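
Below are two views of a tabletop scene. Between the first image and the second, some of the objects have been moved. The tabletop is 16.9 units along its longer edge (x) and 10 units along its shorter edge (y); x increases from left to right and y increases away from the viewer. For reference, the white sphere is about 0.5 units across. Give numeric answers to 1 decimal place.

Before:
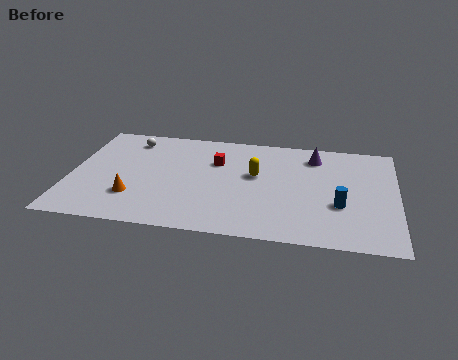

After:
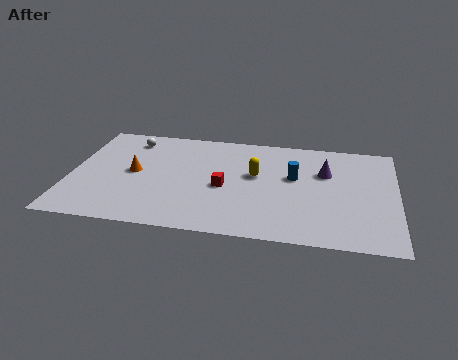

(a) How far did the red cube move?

2.5

From (7.5, 6.8) to (8.0, 4.4), the red cube covered √(0.5² + 2.4²) ≈ 2.5 units.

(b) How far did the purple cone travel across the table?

1.6

From (12.6, 8.1) to (13.2, 6.6), the purple cone covered √(0.6² + 1.5²) ≈ 1.6 units.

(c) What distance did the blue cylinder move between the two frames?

3.3

From (14.0, 3.6) to (11.6, 5.9), the blue cylinder covered √(2.4² + 2.3²) ≈ 3.3 units.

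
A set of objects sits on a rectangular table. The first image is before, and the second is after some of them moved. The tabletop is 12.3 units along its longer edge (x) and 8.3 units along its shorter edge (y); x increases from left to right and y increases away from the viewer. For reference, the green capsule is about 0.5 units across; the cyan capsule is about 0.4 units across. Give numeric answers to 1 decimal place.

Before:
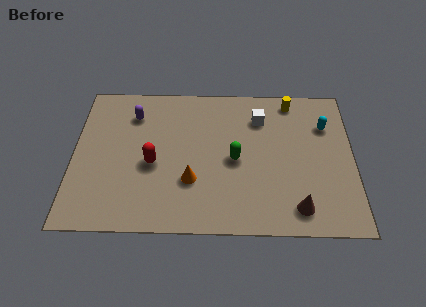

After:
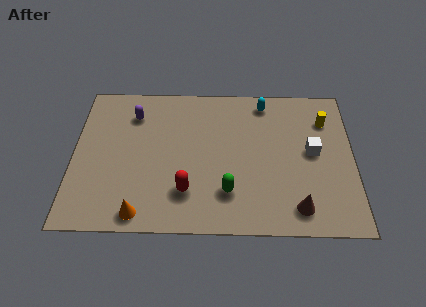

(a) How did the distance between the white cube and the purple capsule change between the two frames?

+2.5

They were about 5.6 units apart before and 8.1 after — 2.5 units further apart.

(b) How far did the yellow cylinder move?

1.9

The yellow cylinder was near (9.6, 7.3) before and (11.1, 6.2) after, so it travelled √(1.5² + 1.1²) ≈ 1.9 units.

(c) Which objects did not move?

the purple capsule and the brown cone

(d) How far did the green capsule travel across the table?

1.8

The green capsule was near (7.1, 3.9) before and (6.8, 2.1) after, so it travelled √(0.3² + 1.8²) ≈ 1.8 units.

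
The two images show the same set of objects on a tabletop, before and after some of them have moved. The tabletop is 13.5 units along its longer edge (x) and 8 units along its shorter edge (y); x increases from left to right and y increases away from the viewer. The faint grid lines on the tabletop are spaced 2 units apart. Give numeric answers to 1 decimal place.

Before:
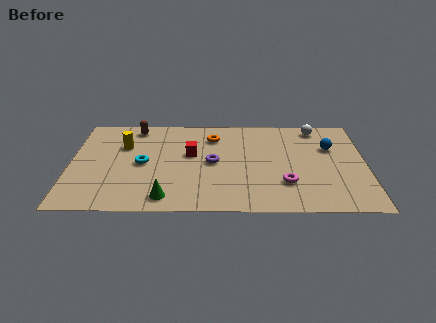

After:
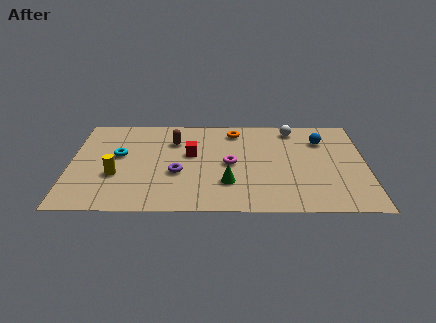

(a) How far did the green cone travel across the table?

3.0

The green cone was near (4.4, 1.1) before and (7.2, 2.3) after, so it travelled √(2.8² + 1.2²) ≈ 3.0 units.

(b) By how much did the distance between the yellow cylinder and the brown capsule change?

+2.2

They were about 1.7 units apart before and 3.9 after — 2.2 units further apart.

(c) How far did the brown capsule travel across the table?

2.2

From (2.9, 7.0) to (4.7, 5.8), the brown capsule covered √(1.8² + 1.2²) ≈ 2.2 units.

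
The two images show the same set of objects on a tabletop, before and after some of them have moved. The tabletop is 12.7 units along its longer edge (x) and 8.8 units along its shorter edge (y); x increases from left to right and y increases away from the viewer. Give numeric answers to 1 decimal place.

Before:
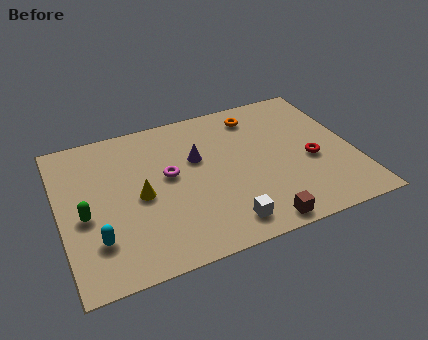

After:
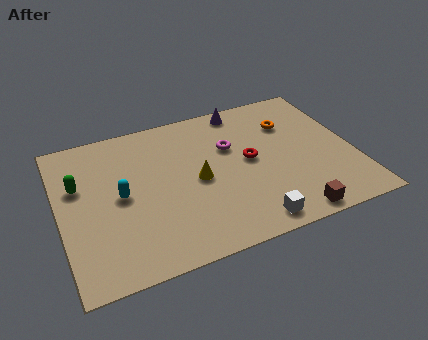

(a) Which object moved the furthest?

the purple cone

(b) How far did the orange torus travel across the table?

1.7

The orange torus was near (8.8, 7.3) before and (10.2, 6.3) after, so it travelled √(1.4² + 1.0²) ≈ 1.7 units.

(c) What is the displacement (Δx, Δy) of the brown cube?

(1.4, 0.0)

From the two frames, the brown cube sits at roughly (8.1, 0.8) before and (9.5, 0.8) after.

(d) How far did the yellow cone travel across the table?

2.5

The yellow cone was near (3.4, 4.1) before and (5.9, 4.2) after, so it travelled √(2.5² + 0.1²) ≈ 2.5 units.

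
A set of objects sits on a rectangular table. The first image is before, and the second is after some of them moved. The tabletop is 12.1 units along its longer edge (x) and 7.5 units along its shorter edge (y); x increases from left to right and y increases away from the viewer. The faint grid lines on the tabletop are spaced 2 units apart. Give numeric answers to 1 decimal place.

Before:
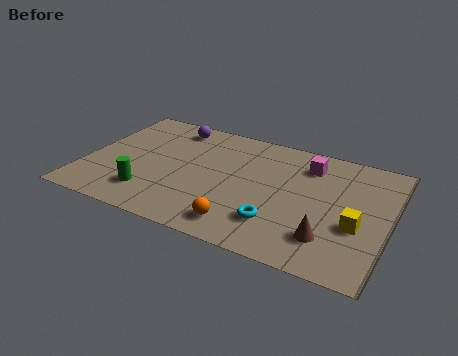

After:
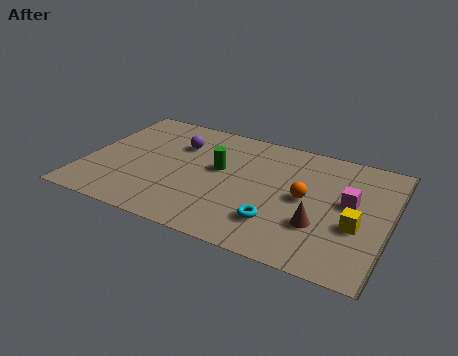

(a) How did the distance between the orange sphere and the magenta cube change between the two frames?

-3.4

Before: roughly 5.1 units apart; after: 1.7. That's 3.4 units closer together.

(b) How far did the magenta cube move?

2.5

From (8.7, 5.9) to (10.5, 4.2), the magenta cube covered √(1.8² + 1.7²) ≈ 2.5 units.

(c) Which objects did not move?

the cyan torus and the yellow cube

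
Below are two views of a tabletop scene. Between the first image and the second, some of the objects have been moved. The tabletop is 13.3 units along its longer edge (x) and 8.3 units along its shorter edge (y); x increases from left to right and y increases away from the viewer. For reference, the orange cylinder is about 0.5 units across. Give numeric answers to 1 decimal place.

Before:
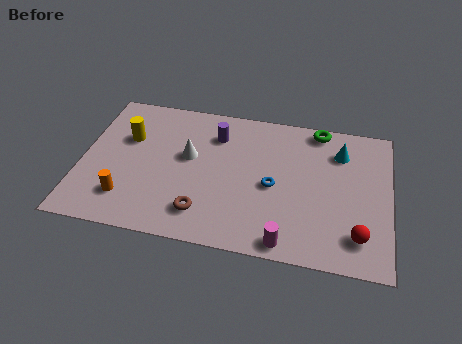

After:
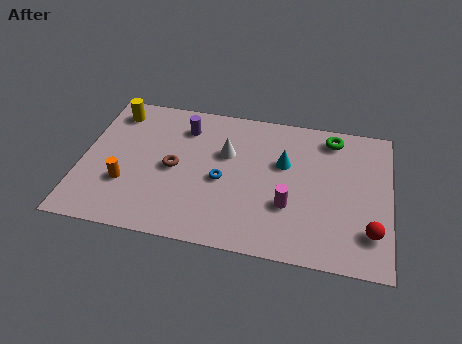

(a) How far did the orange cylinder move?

0.8

From (2.1, 1.9) to (2.0, 2.7), the orange cylinder covered √(0.1² + 0.8²) ≈ 0.8 units.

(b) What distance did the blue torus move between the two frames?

2.2

The blue torus moved from about (8.3, 3.8) to (6.1, 3.7), a distance of √(2.2² + 0.1²) ≈ 2.2.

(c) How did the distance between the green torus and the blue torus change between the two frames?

+1.6

Before: roughly 4.1 units apart; after: 5.7. That's 1.6 units further apart.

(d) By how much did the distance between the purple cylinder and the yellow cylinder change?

-0.8

They were about 3.9 units apart before and 3.1 after — 0.8 units closer together.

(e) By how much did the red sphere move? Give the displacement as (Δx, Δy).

(0.5, 0.3)

From the two frames, the red sphere sits at roughly (12.0, 1.7) before and (12.5, 2.0) after.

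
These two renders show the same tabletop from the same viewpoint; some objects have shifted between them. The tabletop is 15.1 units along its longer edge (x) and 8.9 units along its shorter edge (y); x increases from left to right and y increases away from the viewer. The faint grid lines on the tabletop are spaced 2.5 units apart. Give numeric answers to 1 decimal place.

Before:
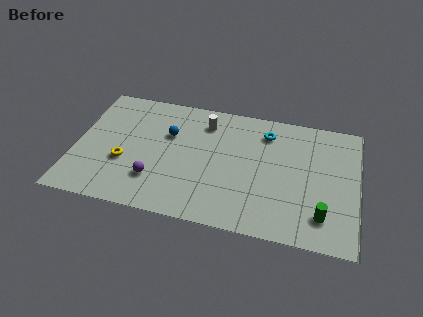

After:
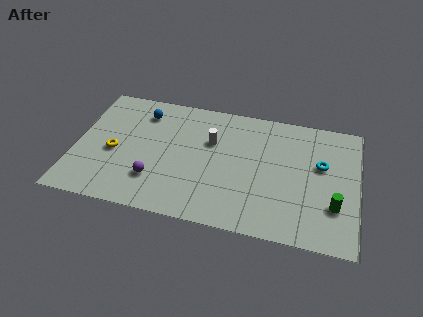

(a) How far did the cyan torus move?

3.4

The cyan torus was near (10.1, 7.1) before and (13.1, 5.4) after, so it travelled √(3.0² + 1.7²) ≈ 3.4 units.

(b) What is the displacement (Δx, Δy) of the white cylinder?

(0.4, -1.3)

The white cylinder started near (6.8, 7.1) and ended near (7.2, 5.8).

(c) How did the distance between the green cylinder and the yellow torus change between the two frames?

+1.2

Before: roughly 10.7 units apart; after: 11.9. That's 1.2 units further apart.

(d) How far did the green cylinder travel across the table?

1.0

The green cylinder moved from about (13.3, 1.9) to (13.9, 2.7), a distance of √(0.6² + 0.8²) ≈ 1.0.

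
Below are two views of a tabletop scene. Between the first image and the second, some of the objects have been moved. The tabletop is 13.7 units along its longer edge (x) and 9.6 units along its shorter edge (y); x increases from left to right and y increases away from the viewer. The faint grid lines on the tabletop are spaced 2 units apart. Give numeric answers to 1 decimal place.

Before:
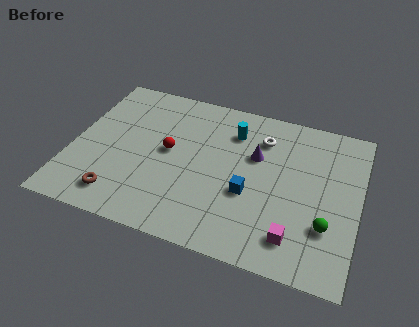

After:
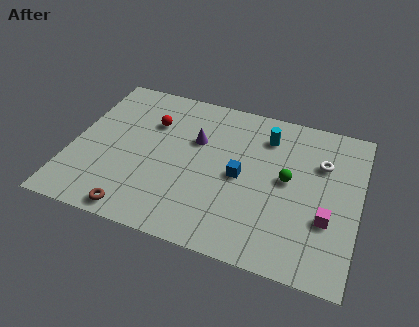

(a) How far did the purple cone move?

2.9

The purple cone moved from about (8.7, 6.1) to (5.8, 6.2), a distance of √(2.9² + 0.1²) ≈ 2.9.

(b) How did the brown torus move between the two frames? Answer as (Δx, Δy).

(0.9, -0.7)

The brown torus started near (2.6, 1.6) and ended near (3.5, 0.9).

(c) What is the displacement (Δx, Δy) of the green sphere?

(-2.0, 2.2)

The green sphere started near (12.3, 2.9) and ended near (10.3, 5.1).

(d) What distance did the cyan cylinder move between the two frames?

1.6

The cyan cylinder moved from about (7.5, 7.3) to (9.1, 7.5), a distance of √(1.6² + 0.2²) ≈ 1.6.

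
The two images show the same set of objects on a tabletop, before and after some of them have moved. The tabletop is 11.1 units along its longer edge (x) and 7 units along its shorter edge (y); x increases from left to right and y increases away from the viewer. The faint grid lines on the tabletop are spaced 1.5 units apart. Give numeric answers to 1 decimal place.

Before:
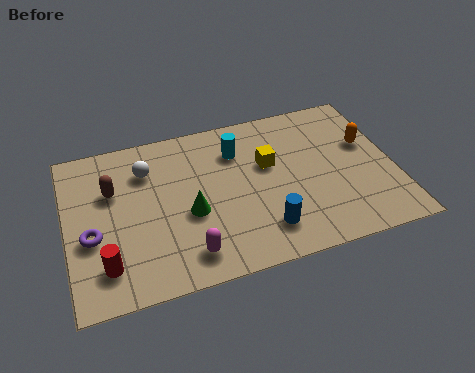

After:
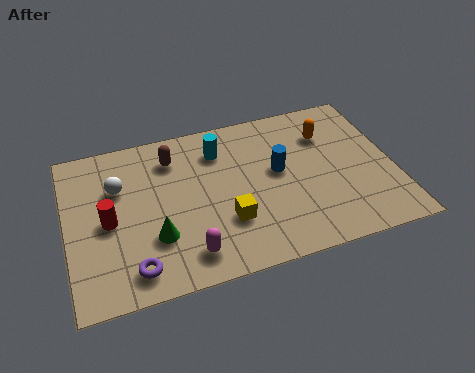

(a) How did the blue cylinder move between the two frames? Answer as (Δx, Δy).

(0.7, 2.4)

The blue cylinder was at about (6.5, 1.5) and moved to about (7.2, 3.9).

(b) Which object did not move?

the magenta capsule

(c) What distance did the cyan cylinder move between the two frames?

0.6

The cyan cylinder moved from about (5.9, 5.2) to (5.3, 5.4), a distance of √(0.6² + 0.2²) ≈ 0.6.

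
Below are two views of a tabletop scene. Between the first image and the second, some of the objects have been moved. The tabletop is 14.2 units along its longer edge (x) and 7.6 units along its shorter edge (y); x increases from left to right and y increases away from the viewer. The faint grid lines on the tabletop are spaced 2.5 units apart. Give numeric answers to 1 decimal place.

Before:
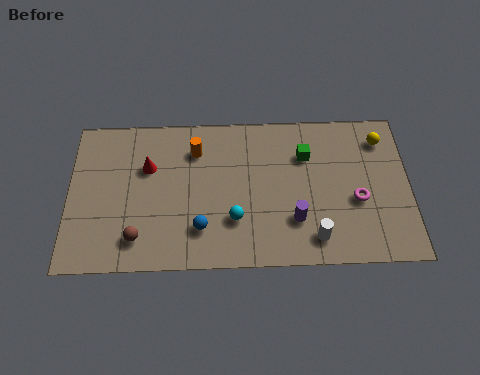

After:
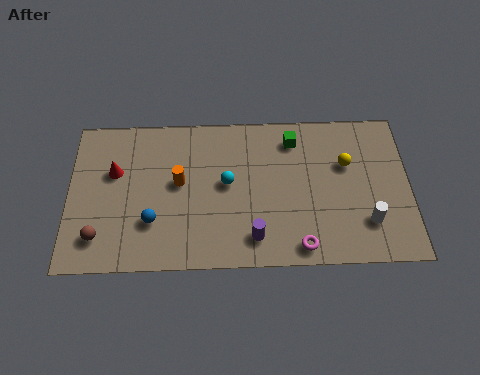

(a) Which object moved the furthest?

the magenta torus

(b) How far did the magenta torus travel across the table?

3.3

The magenta torus moved from about (12.0, 3.1) to (9.6, 0.9), a distance of √(2.4² + 2.2²) ≈ 3.3.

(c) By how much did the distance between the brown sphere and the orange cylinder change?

-0.7

Before: roughly 4.9 units apart; after: 4.2. That's 0.7 units closer together.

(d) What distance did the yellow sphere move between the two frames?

1.9

The yellow sphere moved from about (13.1, 6.1) to (11.6, 4.9), a distance of √(1.5² + 1.2²) ≈ 1.9.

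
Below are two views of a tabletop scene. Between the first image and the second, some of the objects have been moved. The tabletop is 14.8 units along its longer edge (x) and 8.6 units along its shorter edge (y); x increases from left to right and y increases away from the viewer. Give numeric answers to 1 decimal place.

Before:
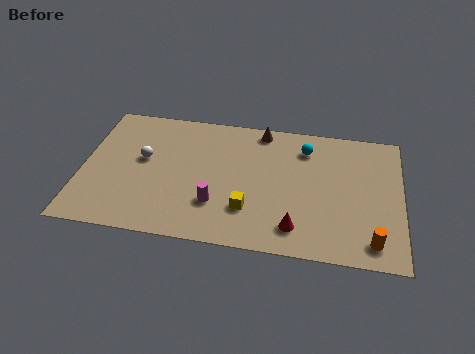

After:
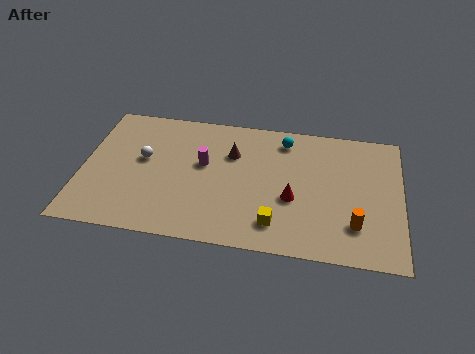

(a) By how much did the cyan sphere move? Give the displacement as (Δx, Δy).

(-1.0, 0.4)

From the two frames, the cyan sphere sits at roughly (10.3, 6.8) before and (9.3, 7.2) after.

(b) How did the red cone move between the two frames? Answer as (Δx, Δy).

(-0.2, 1.8)

The red cone started near (10.0, 1.6) and ended near (9.8, 3.4).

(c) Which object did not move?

the white sphere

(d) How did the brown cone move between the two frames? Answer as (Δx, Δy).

(-1.3, -1.8)

From the two frames, the brown cone sits at roughly (8.2, 7.7) before and (6.9, 5.9) after.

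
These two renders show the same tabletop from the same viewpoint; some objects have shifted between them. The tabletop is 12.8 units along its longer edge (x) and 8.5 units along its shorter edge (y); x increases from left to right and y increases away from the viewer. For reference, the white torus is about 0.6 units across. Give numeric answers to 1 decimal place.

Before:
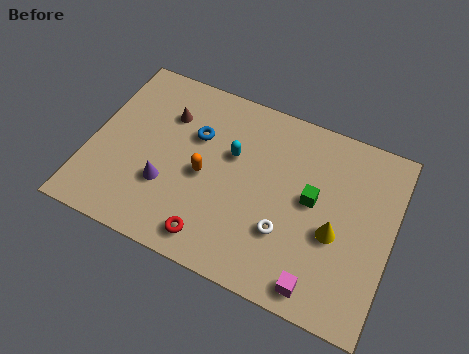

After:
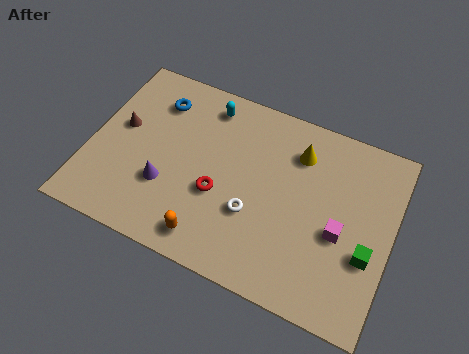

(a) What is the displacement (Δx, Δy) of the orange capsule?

(0.6, -2.7)

The orange capsule was at about (4.9, 3.9) and moved to about (5.5, 1.2).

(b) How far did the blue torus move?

2.1

The blue torus moved from about (4.3, 5.6) to (2.5, 6.6), a distance of √(1.8² + 1.0²) ≈ 2.1.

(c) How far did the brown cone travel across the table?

2.2

The brown cone moved from about (3.0, 6.1) to (1.2, 4.8), a distance of √(1.8² + 1.3²) ≈ 2.2.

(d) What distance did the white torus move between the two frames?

1.4

The white torus was near (8.5, 2.7) before and (7.1, 3.0) after, so it travelled √(1.4² + 0.3²) ≈ 1.4 units.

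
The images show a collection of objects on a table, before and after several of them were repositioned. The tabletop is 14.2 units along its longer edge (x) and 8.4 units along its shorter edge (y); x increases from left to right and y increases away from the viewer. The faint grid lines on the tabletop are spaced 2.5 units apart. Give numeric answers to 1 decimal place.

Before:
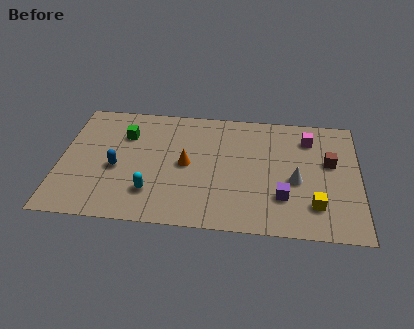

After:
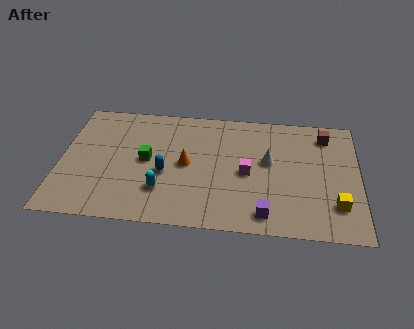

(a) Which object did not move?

the orange cone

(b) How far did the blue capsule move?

2.3

From (2.7, 3.6) to (5.0, 3.5), the blue capsule covered √(2.3² + 0.1²) ≈ 2.3 units.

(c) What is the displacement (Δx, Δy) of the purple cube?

(-0.8, -1.2)

From the two frames, the purple cube sits at roughly (10.6, 2.4) before and (9.8, 1.2) after.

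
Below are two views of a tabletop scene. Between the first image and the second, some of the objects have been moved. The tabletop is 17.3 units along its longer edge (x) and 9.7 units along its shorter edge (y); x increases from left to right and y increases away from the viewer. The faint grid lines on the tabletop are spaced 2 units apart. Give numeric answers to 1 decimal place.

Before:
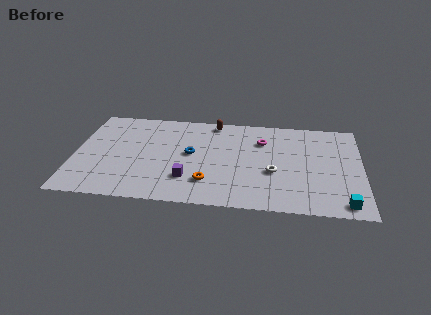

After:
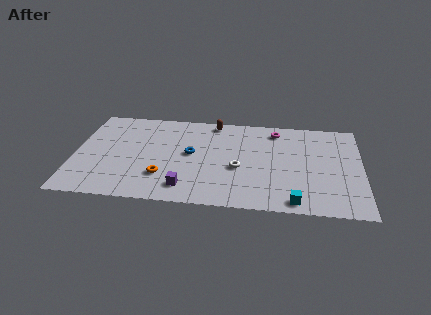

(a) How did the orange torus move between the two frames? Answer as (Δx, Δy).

(-2.7, 0.3)

From the two frames, the orange torus sits at roughly (8.1, 2.4) before and (5.4, 2.7) after.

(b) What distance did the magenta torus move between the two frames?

1.4

The magenta torus was near (11.3, 7.0) before and (12.1, 8.2) after, so it travelled √(0.8² + 1.2²) ≈ 1.4 units.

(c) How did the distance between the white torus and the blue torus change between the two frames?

-2.1

The distance was about 5.2 in the first image and 3.1 in the second, so they moved 2.1 units closer together.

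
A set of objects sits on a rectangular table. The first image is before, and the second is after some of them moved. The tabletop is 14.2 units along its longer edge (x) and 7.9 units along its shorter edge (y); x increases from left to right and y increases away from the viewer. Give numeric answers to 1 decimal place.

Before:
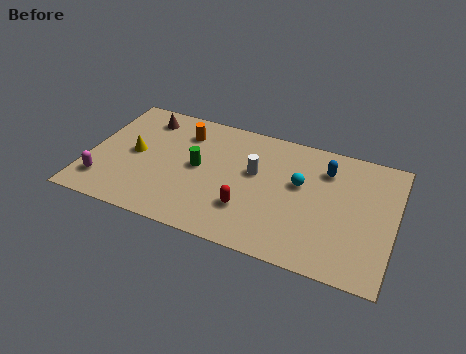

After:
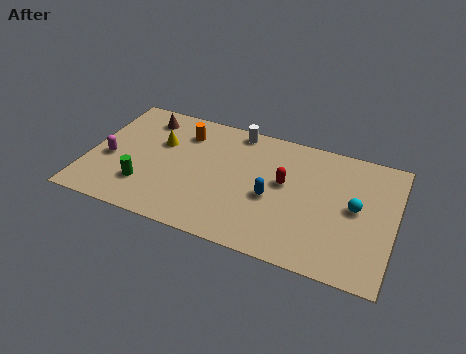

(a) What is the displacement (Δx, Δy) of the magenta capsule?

(0.1, 1.6)

The magenta capsule was at about (0.9, 1.7) and moved to about (1.0, 3.3).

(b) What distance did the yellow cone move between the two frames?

1.6

The yellow cone was near (2.1, 4.0) before and (3.2, 5.1) after, so it travelled √(1.1² + 1.1²) ≈ 1.6 units.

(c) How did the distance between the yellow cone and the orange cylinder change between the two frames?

-1.6

They were about 3.0 units apart before and 1.4 after — 1.6 units closer together.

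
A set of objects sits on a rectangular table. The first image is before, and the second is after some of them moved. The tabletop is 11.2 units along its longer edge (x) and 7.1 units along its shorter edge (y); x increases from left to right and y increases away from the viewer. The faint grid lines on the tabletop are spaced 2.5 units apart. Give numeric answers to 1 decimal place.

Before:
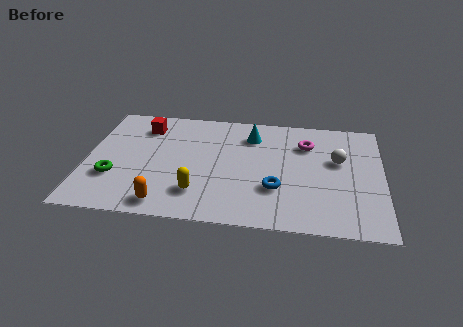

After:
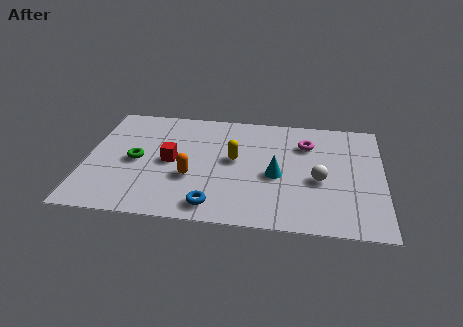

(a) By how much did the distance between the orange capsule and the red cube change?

-3.6

The distance was about 4.8 in the first image and 1.2 in the second, so they moved 3.6 units closer together.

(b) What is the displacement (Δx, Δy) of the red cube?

(1.1, -2.1)

The red cube started near (2.1, 5.6) and ended near (3.2, 3.5).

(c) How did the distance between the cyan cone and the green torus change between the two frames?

-0.7

Before: roughly 6.0 units apart; after: 5.3. That's 0.7 units closer together.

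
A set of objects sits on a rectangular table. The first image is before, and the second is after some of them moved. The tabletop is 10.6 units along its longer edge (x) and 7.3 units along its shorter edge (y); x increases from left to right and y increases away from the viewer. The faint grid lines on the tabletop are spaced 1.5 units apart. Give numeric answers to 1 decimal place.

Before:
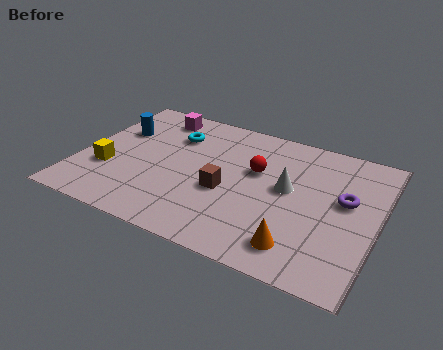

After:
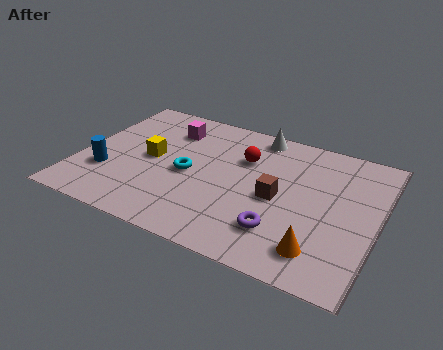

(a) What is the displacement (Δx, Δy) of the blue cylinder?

(0.0, -2.5)

From the two frames, the blue cylinder sits at roughly (1.1, 4.8) before and (1.1, 2.3) after.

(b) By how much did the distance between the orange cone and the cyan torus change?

-1.1

Before: roughly 6.4 units apart; after: 5.3. That's 1.1 units closer together.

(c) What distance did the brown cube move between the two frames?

1.8

From (5.3, 3.0) to (7.1, 3.4), the brown cube covered √(1.8² + 0.4²) ≈ 1.8 units.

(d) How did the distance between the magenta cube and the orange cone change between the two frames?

-0.4

The distance was about 7.6 in the first image and 7.2 in the second, so they moved 0.4 units closer together.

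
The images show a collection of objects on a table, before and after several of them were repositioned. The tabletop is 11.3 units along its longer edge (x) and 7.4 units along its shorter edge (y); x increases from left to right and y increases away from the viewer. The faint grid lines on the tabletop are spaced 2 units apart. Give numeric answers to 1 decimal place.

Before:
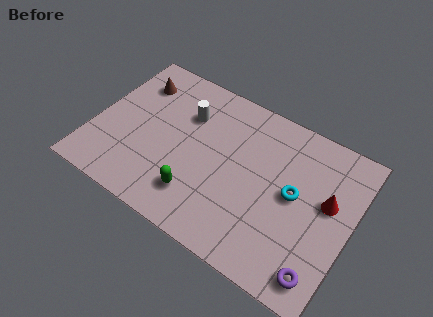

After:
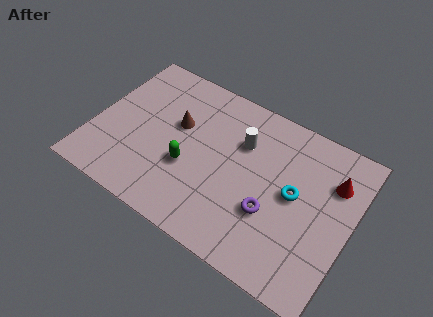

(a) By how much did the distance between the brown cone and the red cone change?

-2.1

They were about 8.9 units apart before and 6.8 after — 2.1 units closer together.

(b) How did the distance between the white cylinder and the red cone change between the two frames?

-2.5

Before: roughly 6.5 units apart; after: 4.0. That's 2.5 units closer together.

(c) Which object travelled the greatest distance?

the purple torus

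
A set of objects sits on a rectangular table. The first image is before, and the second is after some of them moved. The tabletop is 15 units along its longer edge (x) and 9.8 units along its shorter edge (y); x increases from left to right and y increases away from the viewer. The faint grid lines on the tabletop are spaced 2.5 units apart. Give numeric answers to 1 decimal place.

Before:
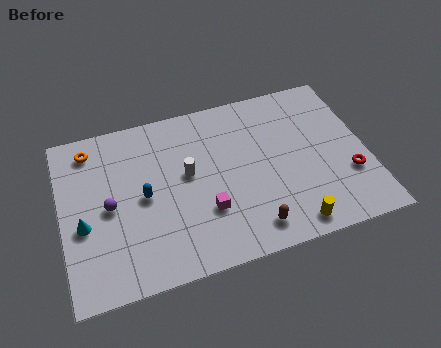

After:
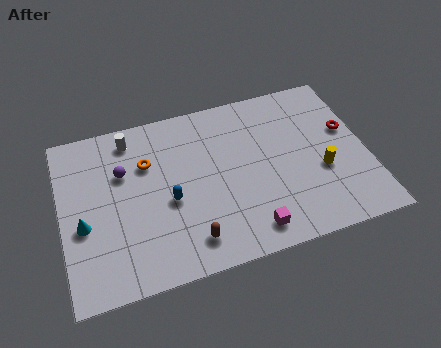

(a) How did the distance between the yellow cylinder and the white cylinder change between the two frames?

+3.8

They were about 6.4 units apart before and 10.2 after — 3.8 units further apart.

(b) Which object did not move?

the cyan cone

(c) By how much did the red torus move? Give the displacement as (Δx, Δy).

(0.2, 2.7)

The red torus was at about (14.0, 3.2) and moved to about (14.2, 5.9).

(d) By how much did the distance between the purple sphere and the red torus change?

-0.7

They were about 11.8 units apart before and 11.1 after — 0.7 units closer together.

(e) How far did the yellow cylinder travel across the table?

3.2

The yellow cylinder was near (10.9, 1.1) before and (12.7, 3.8) after, so it travelled √(1.8² + 2.7²) ≈ 3.2 units.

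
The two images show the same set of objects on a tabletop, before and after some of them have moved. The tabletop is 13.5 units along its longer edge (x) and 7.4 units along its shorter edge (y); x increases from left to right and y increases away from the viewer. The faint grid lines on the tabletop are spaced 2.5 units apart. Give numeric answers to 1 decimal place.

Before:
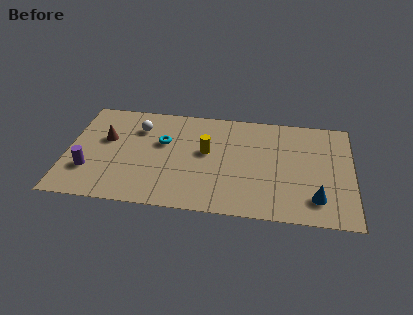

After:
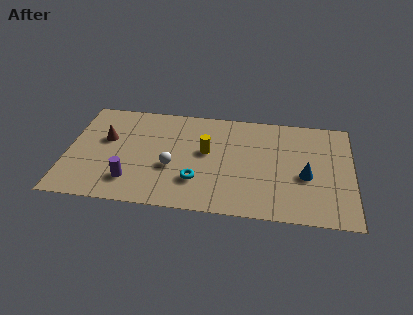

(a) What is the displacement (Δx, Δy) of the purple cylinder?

(2.0, -0.5)

From the two frames, the purple cylinder sits at roughly (1.1, 2.2) before and (3.1, 1.7) after.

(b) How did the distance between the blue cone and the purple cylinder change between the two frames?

-2.4

Before: roughly 10.7 units apart; after: 8.3. That's 2.4 units closer together.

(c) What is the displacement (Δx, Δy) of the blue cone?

(-0.5, 1.5)

From the two frames, the blue cone sits at roughly (11.8, 1.6) before and (11.3, 3.1) after.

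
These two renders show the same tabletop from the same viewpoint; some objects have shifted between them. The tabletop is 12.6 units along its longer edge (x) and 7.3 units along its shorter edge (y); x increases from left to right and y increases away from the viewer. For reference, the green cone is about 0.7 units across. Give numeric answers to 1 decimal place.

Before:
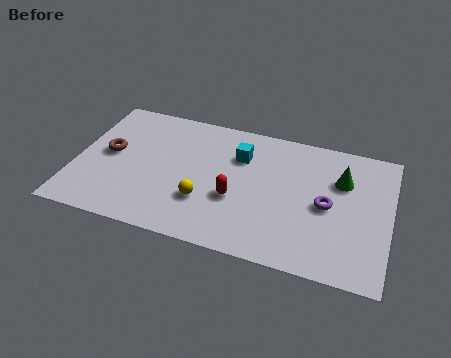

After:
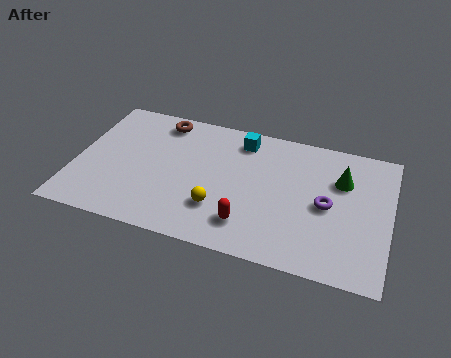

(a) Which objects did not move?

the green cone and the purple torus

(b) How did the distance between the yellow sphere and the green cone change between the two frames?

-0.4

They were about 5.9 units apart before and 5.5 after — 0.4 units closer together.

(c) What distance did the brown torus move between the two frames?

3.1

From (1.3, 3.9) to (3.2, 6.3), the brown torus covered √(1.9² + 2.4²) ≈ 3.1 units.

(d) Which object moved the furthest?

the brown torus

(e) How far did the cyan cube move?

0.9

The cyan cube was near (6.5, 5.2) before and (6.5, 6.1) after, so it travelled √(0.0² + 0.9²) ≈ 0.9 units.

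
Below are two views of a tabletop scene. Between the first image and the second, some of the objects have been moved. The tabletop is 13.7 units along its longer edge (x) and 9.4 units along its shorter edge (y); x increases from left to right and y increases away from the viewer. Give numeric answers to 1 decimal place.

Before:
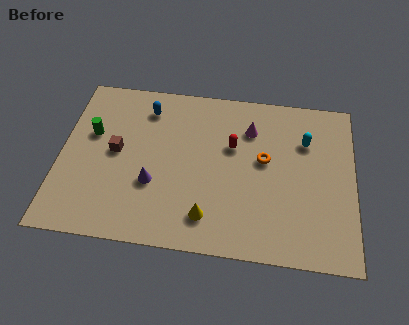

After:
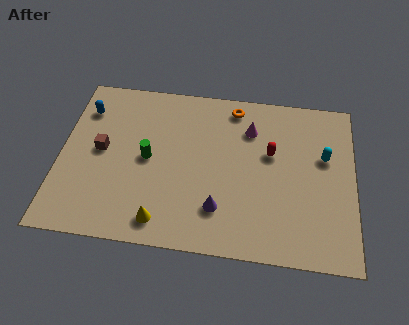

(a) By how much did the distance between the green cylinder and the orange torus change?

-2.9

The distance was about 8.1 in the first image and 5.2 in the second, so they moved 2.9 units closer together.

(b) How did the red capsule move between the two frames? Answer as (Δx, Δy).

(1.8, -0.2)

The red capsule was at about (8.0, 5.9) and moved to about (9.8, 5.7).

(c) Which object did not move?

the magenta cone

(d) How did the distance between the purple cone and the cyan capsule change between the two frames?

-1.8

They were about 7.7 units apart before and 5.9 after — 1.8 units closer together.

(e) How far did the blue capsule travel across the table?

2.9

The blue capsule moved from about (3.9, 7.6) to (1.0, 7.2), a distance of √(2.9² + 0.4²) ≈ 2.9.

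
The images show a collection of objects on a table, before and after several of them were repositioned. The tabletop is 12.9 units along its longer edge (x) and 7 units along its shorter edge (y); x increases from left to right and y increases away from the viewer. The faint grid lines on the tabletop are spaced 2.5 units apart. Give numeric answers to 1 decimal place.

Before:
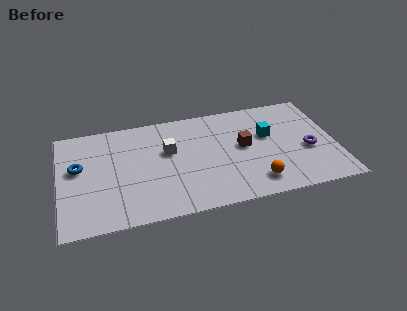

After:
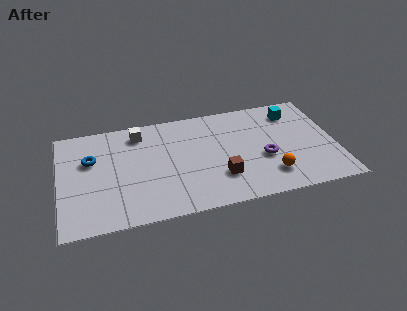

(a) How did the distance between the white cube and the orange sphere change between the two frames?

+2.3

They were about 4.9 units apart before and 7.2 after — 2.3 units further apart.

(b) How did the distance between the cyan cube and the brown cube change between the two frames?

+3.9

They were about 1.3 units apart before and 5.2 after — 3.9 units further apart.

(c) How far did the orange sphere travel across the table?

0.8

The orange sphere was near (9.0, 1.3) before and (9.7, 1.6) after, so it travelled √(0.7² + 0.3²) ≈ 0.8 units.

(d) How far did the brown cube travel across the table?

2.2

The brown cube was near (8.6, 3.8) before and (7.4, 2.0) after, so it travelled √(1.2² + 1.8²) ≈ 2.2 units.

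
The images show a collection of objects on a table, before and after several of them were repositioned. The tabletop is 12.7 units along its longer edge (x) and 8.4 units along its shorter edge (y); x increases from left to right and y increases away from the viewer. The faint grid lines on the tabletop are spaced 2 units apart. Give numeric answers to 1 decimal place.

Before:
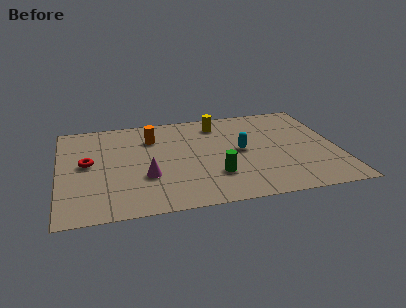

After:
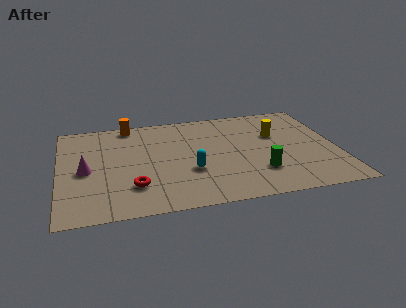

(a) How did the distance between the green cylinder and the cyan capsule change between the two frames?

+0.9

Before: roughly 2.3 units apart; after: 3.2. That's 0.9 units further apart.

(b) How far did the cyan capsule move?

2.7

The cyan capsule moved from about (8.3, 4.3) to (5.9, 3.0), a distance of √(2.4² + 1.3²) ≈ 2.7.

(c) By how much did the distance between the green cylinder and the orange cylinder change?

+3.1

The distance was about 4.7 in the first image and 7.8 in the second, so they moved 3.1 units further apart.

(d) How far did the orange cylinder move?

1.7

The orange cylinder moved from about (4.3, 6.2) to (3.3, 7.6), a distance of √(1.0² + 1.4²) ≈ 1.7.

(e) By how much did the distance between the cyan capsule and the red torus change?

-4.3

The distance was about 7.0 in the first image and 2.7 in the second, so they moved 4.3 units closer together.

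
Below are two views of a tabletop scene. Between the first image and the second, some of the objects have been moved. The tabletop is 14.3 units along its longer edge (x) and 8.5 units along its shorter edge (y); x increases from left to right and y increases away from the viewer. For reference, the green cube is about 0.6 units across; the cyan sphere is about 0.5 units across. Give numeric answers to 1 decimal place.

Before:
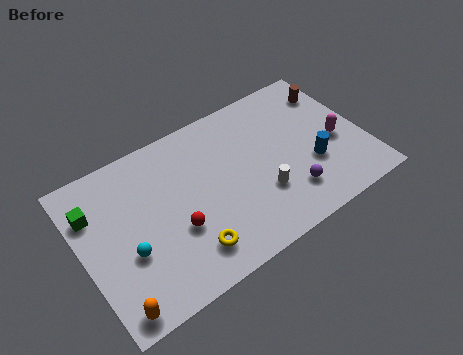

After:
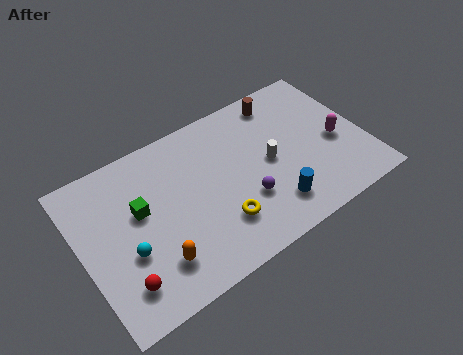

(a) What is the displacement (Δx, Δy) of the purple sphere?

(-2.1, 0.8)

The purple sphere started near (10.1, 2.0) and ended near (8.0, 2.8).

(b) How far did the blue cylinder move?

2.6

The blue cylinder moved from about (11.5, 3.0) to (9.2, 1.8), a distance of √(2.3² + 1.2²) ≈ 2.6.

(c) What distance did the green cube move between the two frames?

2.5

The green cube moved from about (0.8, 6.1) to (3.0, 5.0), a distance of √(2.2² + 1.1²) ≈ 2.5.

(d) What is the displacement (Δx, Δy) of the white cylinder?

(0.7, 1.5)

From the two frames, the white cylinder sits at roughly (8.8, 2.7) before and (9.5, 4.2) after.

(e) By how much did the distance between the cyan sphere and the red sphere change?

-0.9

The distance was about 2.4 in the first image and 1.5 in the second, so they moved 0.9 units closer together.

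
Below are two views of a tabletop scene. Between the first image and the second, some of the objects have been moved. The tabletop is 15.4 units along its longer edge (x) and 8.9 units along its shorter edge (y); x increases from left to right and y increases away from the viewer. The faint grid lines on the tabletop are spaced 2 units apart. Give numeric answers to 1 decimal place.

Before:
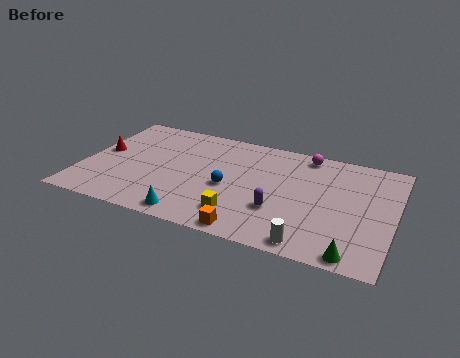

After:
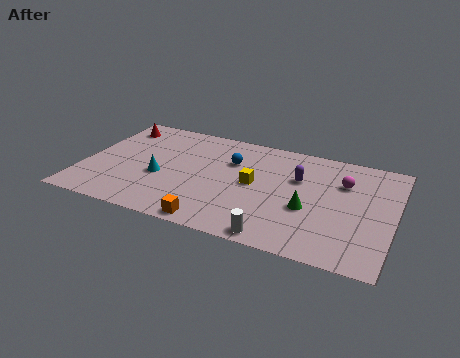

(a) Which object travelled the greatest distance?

the green cone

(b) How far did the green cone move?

3.6

The green cone moved from about (13.7, 0.8) to (11.3, 3.5), a distance of √(2.4² + 2.7²) ≈ 3.6.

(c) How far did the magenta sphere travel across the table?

2.6

From (10.8, 7.9) to (12.8, 6.2), the magenta sphere covered √(2.0² + 1.7²) ≈ 2.6 units.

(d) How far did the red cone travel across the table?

2.5

The red cone moved from about (0.8, 4.8) to (1.2, 7.3), a distance of √(0.4² + 2.5²) ≈ 2.5.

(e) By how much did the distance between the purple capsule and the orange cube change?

+3.8

They were about 2.4 units apart before and 6.2 after — 3.8 units further apart.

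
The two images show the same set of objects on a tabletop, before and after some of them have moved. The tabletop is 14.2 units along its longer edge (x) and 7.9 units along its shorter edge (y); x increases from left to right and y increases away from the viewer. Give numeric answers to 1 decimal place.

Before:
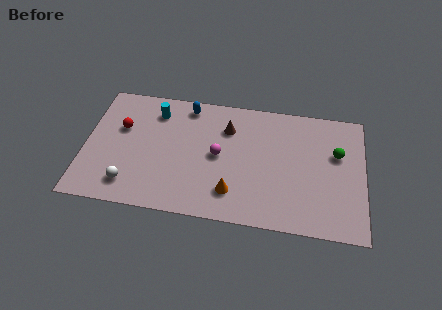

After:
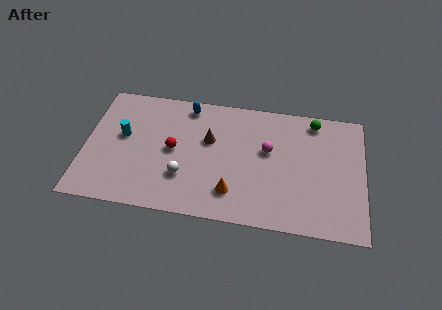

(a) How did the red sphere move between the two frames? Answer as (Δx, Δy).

(2.7, -1.0)

The red sphere started near (1.8, 5.0) and ended near (4.5, 4.0).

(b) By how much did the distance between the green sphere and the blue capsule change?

-1.4

The distance was about 7.9 in the first image and 6.5 in the second, so they moved 1.4 units closer together.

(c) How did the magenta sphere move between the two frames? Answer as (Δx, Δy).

(2.5, 0.7)

The magenta sphere started near (6.8, 4.0) and ended near (9.3, 4.7).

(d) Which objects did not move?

the orange cone and the blue capsule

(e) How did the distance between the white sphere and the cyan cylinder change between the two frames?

-1.1

The distance was about 4.9 in the first image and 3.8 in the second, so they moved 1.1 units closer together.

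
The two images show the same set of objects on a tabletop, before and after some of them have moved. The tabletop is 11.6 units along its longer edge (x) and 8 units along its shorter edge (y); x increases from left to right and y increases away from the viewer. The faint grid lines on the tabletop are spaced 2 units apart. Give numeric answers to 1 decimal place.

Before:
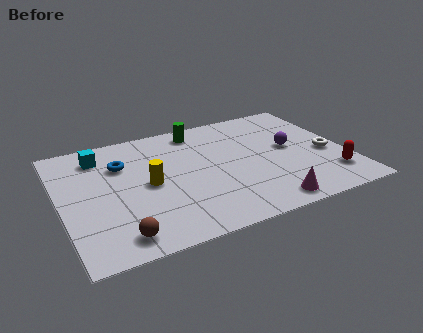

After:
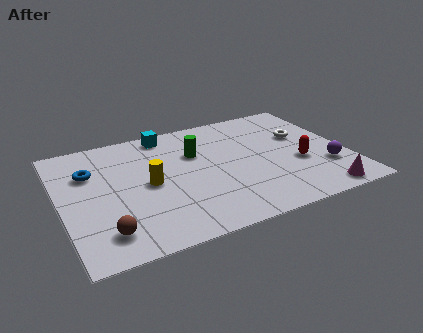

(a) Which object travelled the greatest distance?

the cyan cube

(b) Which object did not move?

the yellow cylinder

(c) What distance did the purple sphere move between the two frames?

2.2

From (9.4, 4.3) to (10.6, 2.4), the purple sphere covered √(1.2² + 1.9²) ≈ 2.2 units.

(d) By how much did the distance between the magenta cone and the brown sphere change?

+2.7

The distance was about 5.9 in the first image and 8.6 in the second, so they moved 2.7 units further apart.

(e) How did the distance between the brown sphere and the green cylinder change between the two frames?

-1.4

Before: roughly 7.0 units apart; after: 5.6. That's 1.4 units closer together.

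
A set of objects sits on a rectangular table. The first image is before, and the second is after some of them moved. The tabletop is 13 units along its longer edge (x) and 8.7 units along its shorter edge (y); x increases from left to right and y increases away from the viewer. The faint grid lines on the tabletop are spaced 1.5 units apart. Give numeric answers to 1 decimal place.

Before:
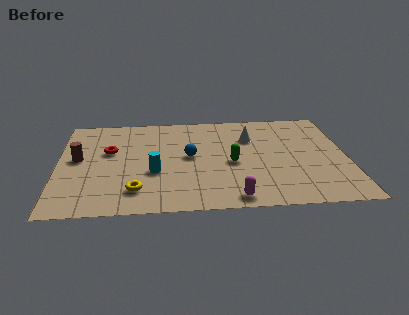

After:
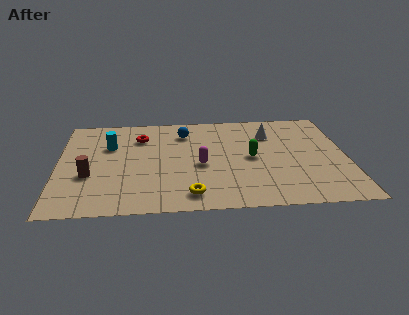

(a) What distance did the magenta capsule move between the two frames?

3.2

From (7.8, 0.9) to (6.4, 3.8), the magenta capsule covered √(1.4² + 2.9²) ≈ 3.2 units.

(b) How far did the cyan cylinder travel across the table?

3.2

From (4.3, 3.3) to (2.3, 5.8), the cyan cylinder covered √(2.0² + 2.5²) ≈ 3.2 units.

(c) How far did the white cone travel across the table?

0.9

From (8.7, 6.1) to (9.6, 6.4), the white cone covered √(0.9² + 0.3²) ≈ 0.9 units.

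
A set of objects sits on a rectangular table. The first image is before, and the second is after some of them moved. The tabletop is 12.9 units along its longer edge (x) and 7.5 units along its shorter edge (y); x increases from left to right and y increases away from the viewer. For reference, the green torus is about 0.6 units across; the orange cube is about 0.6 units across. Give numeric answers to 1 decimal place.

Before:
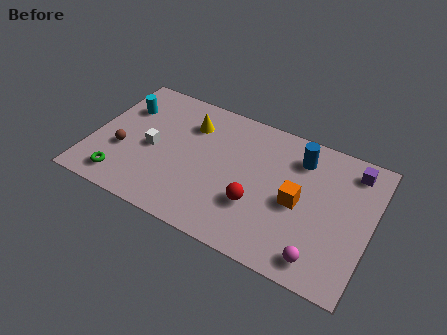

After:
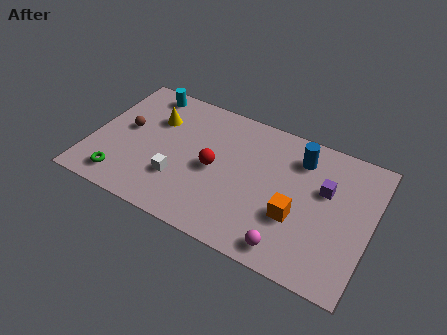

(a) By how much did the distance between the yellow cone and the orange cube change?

+1.6

They were about 5.7 units apart before and 7.3 after — 1.6 units further apart.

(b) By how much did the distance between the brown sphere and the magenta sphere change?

-1.0

Before: roughly 9.6 units apart; after: 8.6. That's 1.0 units closer together.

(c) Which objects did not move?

the blue cylinder and the green torus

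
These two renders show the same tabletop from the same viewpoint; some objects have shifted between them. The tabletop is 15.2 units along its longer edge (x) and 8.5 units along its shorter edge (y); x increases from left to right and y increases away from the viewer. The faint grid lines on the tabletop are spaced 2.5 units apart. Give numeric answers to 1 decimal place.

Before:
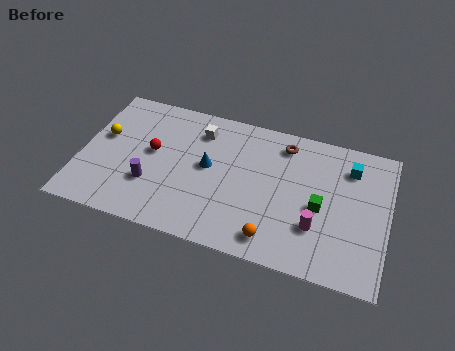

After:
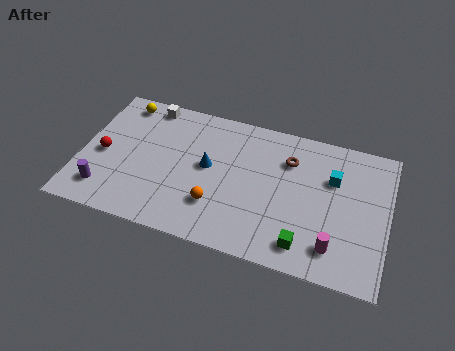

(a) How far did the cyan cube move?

1.2

From (13.2, 6.6) to (12.4, 5.7), the cyan cube covered √(0.8² + 0.9²) ≈ 1.2 units.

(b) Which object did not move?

the blue cone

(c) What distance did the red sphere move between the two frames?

2.5

The red sphere moved from about (3.5, 4.7) to (1.1, 3.9), a distance of √(2.4² + 0.8²) ≈ 2.5.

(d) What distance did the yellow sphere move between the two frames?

2.5

The yellow sphere was near (1.0, 5.0) before and (1.7, 7.4) after, so it travelled √(0.7² + 2.4²) ≈ 2.5 units.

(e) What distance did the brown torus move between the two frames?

0.9

The brown torus was near (9.9, 7.1) before and (10.2, 6.2) after, so it travelled √(0.3² + 0.9²) ≈ 0.9 units.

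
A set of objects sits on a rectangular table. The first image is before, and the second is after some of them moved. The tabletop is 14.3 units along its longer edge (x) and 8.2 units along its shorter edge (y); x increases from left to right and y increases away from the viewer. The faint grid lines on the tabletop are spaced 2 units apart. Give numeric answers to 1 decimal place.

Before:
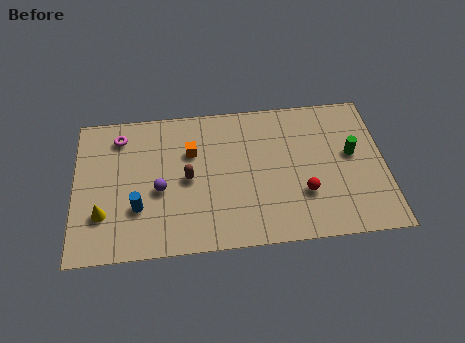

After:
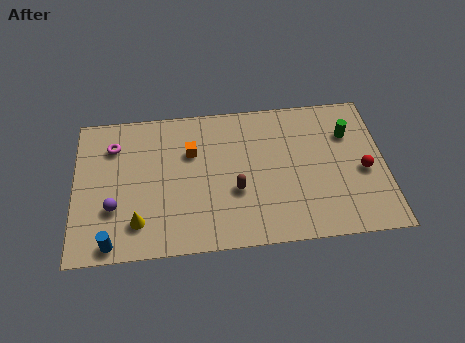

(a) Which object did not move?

the orange cube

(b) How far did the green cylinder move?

1.2

The green cylinder was near (12.8, 4.6) before and (12.7, 5.8) after, so it travelled √(0.1² + 1.2²) ≈ 1.2 units.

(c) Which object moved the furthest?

the red sphere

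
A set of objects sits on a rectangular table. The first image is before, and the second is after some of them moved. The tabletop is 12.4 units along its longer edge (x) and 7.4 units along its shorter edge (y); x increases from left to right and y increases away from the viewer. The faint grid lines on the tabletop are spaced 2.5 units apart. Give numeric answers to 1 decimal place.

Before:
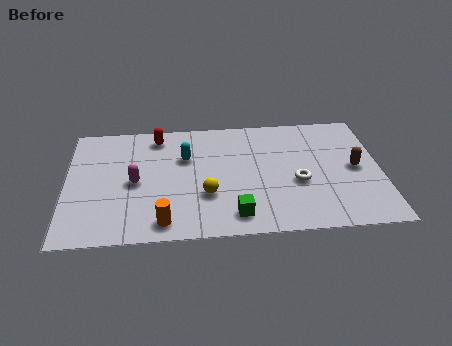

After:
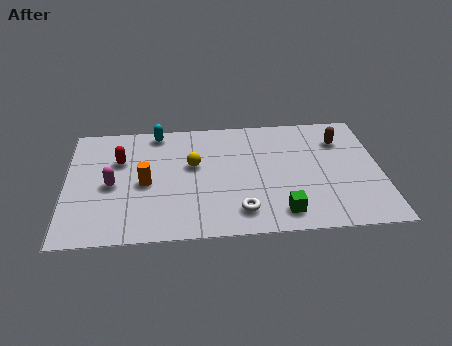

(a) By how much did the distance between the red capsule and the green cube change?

+1.4

They were about 5.9 units apart before and 7.3 after — 1.4 units further apart.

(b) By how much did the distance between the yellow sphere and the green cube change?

+3.0

The distance was about 1.7 in the first image and 4.7 in the second, so they moved 3.0 units further apart.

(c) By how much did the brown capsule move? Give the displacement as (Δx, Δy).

(-0.5, 1.8)

The brown capsule was at about (11.4, 3.7) and moved to about (10.9, 5.5).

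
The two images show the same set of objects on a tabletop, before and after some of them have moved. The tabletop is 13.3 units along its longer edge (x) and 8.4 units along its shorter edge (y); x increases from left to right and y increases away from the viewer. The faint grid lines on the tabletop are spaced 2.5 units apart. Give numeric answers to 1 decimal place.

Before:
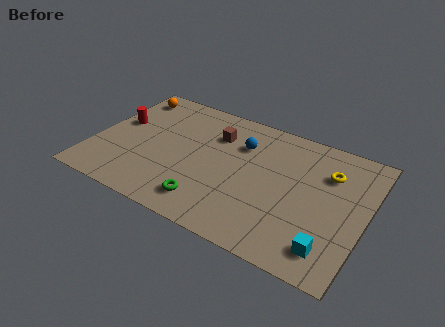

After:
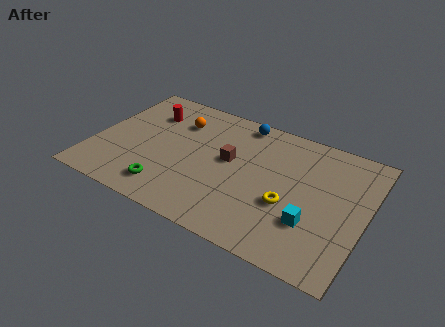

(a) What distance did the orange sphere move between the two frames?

2.8

The orange sphere was near (1.1, 7.1) before and (3.8, 6.2) after, so it travelled √(2.7² + 0.9²) ≈ 2.8 units.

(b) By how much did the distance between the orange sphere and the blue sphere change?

-2.7

They were about 6.0 units apart before and 3.3 after — 2.7 units closer together.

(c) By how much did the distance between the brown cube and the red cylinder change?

-0.3

Before: roughly 4.9 units apart; after: 4.6. That's 0.3 units closer together.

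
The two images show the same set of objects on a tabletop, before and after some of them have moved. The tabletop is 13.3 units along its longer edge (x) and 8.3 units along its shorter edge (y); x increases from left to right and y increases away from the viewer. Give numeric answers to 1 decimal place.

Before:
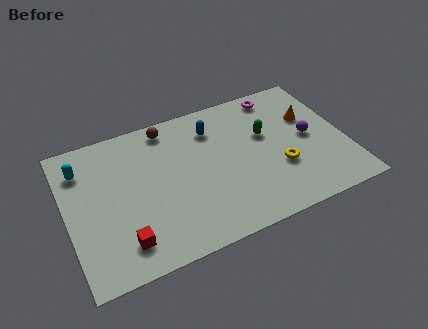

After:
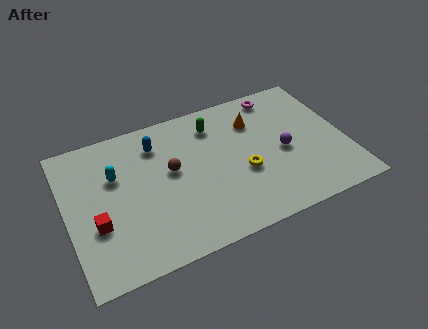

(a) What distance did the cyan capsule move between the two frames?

1.8

The cyan capsule was near (0.9, 6.4) before and (2.4, 5.4) after, so it travelled √(1.5² + 1.0²) ≈ 1.8 units.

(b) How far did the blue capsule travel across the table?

2.7

The blue capsule moved from about (7.2, 6.4) to (4.5, 6.5), a distance of √(2.7² + 0.1²) ≈ 2.7.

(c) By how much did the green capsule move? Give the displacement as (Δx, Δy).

(-2.3, 1.5)

The green capsule started near (9.6, 5.1) and ended near (7.3, 6.6).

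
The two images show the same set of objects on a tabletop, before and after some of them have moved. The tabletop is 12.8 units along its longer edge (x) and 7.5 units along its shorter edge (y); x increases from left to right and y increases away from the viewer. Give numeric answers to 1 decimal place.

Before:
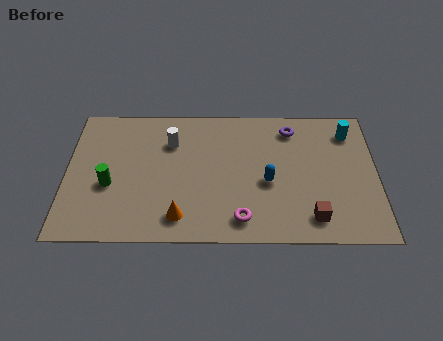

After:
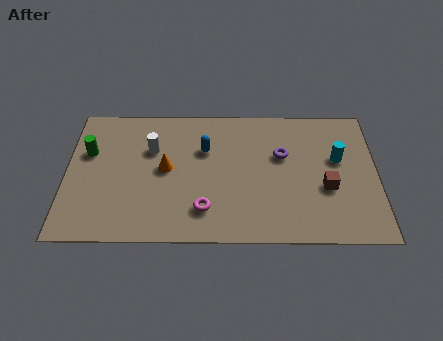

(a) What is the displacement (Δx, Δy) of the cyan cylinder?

(-0.5, -1.5)

From the two frames, the cyan cylinder sits at roughly (11.7, 6.0) before and (11.2, 4.5) after.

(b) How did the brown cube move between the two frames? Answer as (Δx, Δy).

(0.6, 1.6)

The brown cube was at about (10.1, 1.3) and moved to about (10.7, 2.9).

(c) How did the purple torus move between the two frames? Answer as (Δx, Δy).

(-0.4, -1.5)

The purple torus was at about (9.3, 6.2) and moved to about (8.9, 4.7).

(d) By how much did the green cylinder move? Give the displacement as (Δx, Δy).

(-0.9, 1.8)

From the two frames, the green cylinder sits at roughly (1.8, 3.0) before and (0.9, 4.8) after.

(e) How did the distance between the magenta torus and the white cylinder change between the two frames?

-1.1

Before: roughly 5.1 units apart; after: 4.0. That's 1.1 units closer together.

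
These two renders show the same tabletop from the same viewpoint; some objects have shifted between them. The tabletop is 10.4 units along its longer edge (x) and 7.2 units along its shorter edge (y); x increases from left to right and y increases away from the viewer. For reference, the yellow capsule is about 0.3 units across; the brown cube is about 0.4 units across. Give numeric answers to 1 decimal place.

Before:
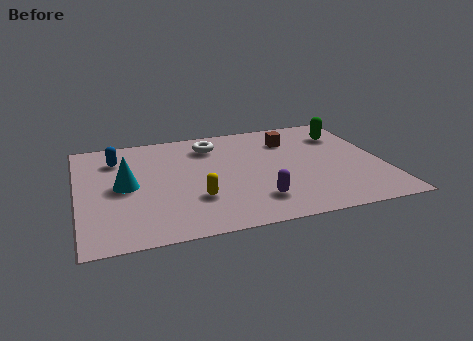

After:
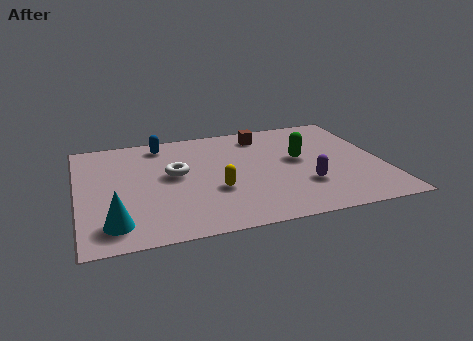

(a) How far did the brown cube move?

1.1

From (7.4, 5.4) to (6.5, 6.0), the brown cube covered √(0.9² + 0.6²) ≈ 1.1 units.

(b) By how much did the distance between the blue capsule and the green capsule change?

-2.8

They were about 7.9 units apart before and 5.1 after — 2.8 units closer together.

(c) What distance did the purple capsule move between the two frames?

1.8

From (5.9, 1.6) to (7.6, 2.2), the purple capsule covered √(1.7² + 0.6²) ≈ 1.8 units.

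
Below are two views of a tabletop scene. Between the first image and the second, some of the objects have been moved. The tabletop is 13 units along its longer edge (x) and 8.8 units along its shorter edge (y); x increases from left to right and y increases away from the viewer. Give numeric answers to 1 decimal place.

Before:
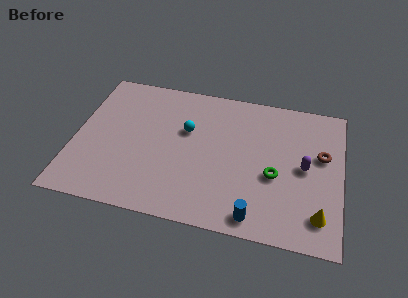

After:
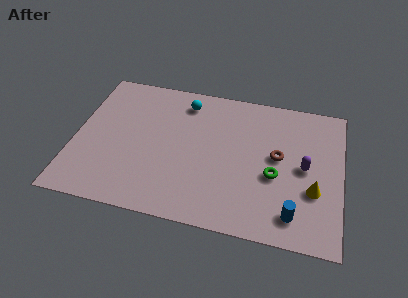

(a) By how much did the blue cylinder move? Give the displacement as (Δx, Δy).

(1.8, 0.5)

From the two frames, the blue cylinder sits at roughly (9.0, 1.0) before and (10.8, 1.5) after.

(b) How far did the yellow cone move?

1.4

From (12.0, 1.7) to (11.7, 3.1), the yellow cone covered √(0.3² + 1.4²) ≈ 1.4 units.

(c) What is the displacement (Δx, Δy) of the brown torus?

(-2.1, -0.5)

From the two frames, the brown torus sits at roughly (12.0, 5.3) before and (9.9, 4.8) after.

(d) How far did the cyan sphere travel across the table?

1.8

The cyan sphere moved from about (5.4, 5.5) to (5.2, 7.3), a distance of √(0.2² + 1.8²) ≈ 1.8.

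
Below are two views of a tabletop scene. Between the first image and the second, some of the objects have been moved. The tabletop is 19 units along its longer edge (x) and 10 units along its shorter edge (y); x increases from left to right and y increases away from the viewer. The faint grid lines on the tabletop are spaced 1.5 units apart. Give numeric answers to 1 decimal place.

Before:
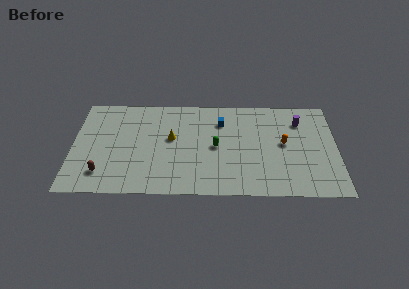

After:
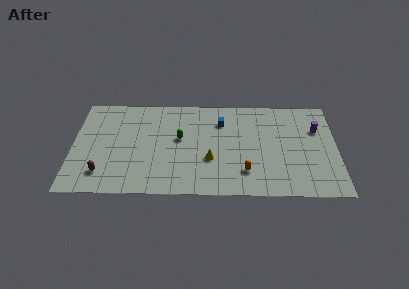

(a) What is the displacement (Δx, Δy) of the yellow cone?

(2.8, -2.1)

The yellow cone was at about (7.1, 5.7) and moved to about (9.9, 3.6).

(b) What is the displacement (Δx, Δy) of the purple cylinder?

(1.2, -0.8)

The purple cylinder was at about (16.4, 7.6) and moved to about (17.6, 6.8).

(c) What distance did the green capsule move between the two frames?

2.7

The green capsule moved from about (10.3, 4.9) to (7.7, 5.7), a distance of √(2.6² + 0.8²) ≈ 2.7.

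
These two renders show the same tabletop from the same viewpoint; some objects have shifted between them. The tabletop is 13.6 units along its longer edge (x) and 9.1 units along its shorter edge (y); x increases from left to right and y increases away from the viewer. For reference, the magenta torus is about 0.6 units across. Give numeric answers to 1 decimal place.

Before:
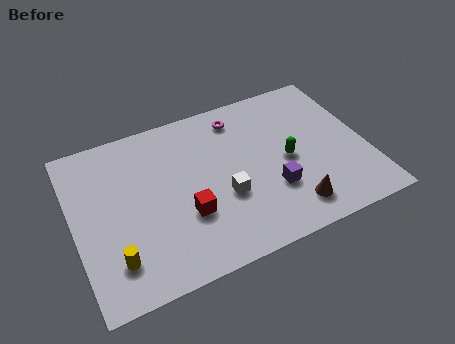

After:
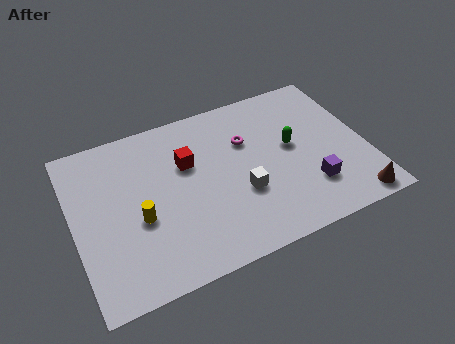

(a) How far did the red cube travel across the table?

2.8

The red cube was near (5.0, 3.1) before and (5.4, 5.9) after, so it travelled √(0.4² + 2.8²) ≈ 2.8 units.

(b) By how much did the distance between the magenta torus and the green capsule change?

-1.5

Before: roughly 3.8 units apart; after: 2.3. That's 1.5 units closer together.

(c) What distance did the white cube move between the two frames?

0.8

From (6.8, 3.4) to (7.6, 3.3), the white cube covered √(0.8² + 0.1²) ≈ 0.8 units.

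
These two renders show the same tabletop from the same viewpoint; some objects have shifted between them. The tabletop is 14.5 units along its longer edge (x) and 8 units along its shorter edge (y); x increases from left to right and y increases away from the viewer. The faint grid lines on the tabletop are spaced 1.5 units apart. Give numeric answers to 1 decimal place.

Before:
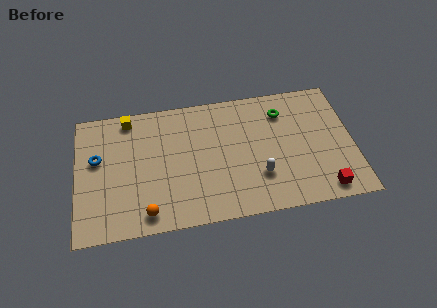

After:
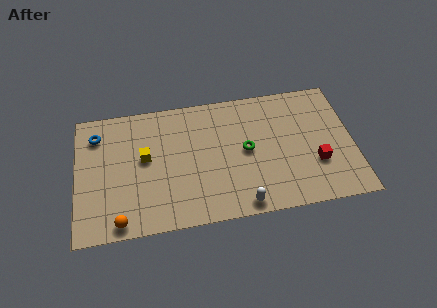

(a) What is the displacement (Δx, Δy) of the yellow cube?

(0.8, -2.6)

The yellow cube started near (2.8, 7.1) and ended near (3.6, 4.5).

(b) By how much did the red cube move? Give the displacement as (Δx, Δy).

(-0.3, 1.7)

From the two frames, the red cube sits at roughly (12.8, 1.0) before and (12.5, 2.7) after.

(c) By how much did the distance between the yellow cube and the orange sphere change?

-2.1

The distance was about 6.1 in the first image and 4.0 in the second, so they moved 2.1 units closer together.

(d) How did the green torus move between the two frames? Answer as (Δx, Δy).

(-2.0, -2.1)

From the two frames, the green torus sits at roughly (10.9, 6.2) before and (8.9, 4.1) after.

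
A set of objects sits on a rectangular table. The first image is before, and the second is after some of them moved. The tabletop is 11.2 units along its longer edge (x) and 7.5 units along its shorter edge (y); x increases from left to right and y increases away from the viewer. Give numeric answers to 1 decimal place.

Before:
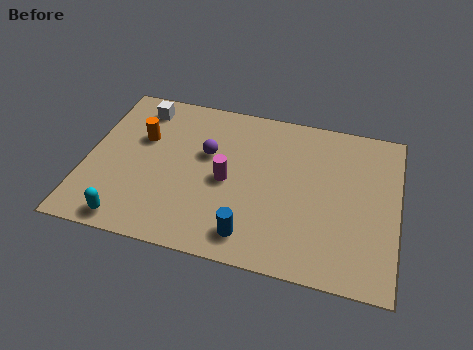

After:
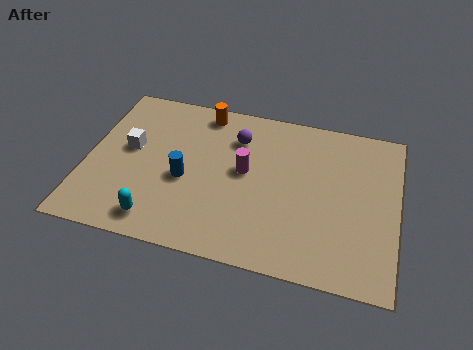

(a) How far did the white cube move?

2.1

From (1.7, 6.3) to (1.5, 4.2), the white cube covered √(0.2² + 2.1²) ≈ 2.1 units.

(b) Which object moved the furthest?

the blue cylinder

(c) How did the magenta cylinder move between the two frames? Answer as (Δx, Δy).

(0.6, 0.6)

The magenta cylinder was at about (5.1, 3.5) and moved to about (5.7, 4.1).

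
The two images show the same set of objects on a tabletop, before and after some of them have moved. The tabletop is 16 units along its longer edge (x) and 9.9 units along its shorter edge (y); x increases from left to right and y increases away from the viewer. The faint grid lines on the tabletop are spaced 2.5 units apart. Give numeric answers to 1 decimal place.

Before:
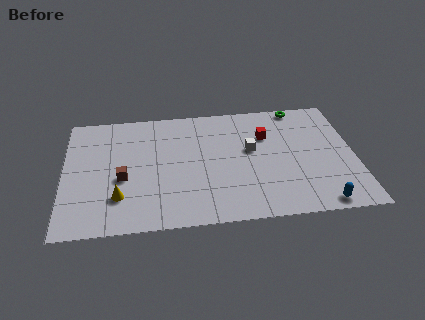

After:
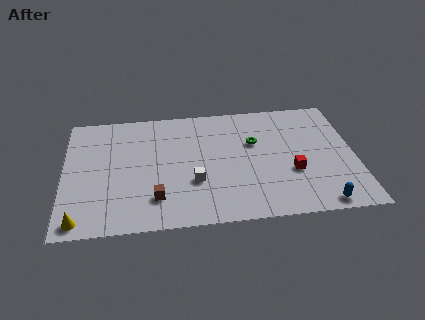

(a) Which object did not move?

the blue capsule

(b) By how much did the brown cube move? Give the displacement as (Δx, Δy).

(1.8, -1.8)

The brown cube started near (3.2, 4.1) and ended near (5.0, 2.3).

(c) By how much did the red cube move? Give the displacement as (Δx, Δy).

(1.3, -3.2)

From the two frames, the red cube sits at roughly (11.2, 6.8) before and (12.5, 3.6) after.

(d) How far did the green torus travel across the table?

3.8

From (13.1, 9.1) to (10.5, 6.3), the green torus covered √(2.6² + 2.8²) ≈ 3.8 units.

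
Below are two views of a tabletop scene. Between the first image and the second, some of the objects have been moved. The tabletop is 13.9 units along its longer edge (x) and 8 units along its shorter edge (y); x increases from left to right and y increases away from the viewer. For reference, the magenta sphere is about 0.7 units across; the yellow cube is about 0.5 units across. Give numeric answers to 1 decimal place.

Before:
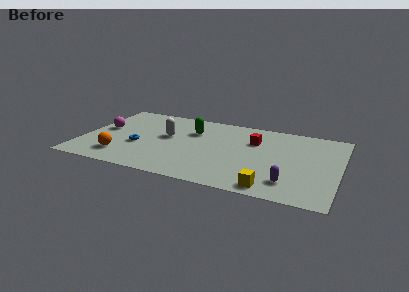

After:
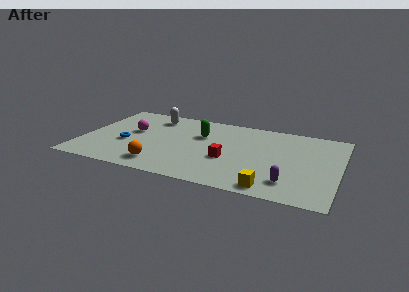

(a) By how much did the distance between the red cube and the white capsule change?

+0.9

The distance was about 4.8 in the first image and 5.7 in the second, so they moved 0.9 units further apart.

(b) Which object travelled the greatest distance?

the red cube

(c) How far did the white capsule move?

2.2

The white capsule was near (4.5, 4.6) before and (3.5, 6.6) after, so it travelled √(1.0² + 2.0²) ≈ 2.2 units.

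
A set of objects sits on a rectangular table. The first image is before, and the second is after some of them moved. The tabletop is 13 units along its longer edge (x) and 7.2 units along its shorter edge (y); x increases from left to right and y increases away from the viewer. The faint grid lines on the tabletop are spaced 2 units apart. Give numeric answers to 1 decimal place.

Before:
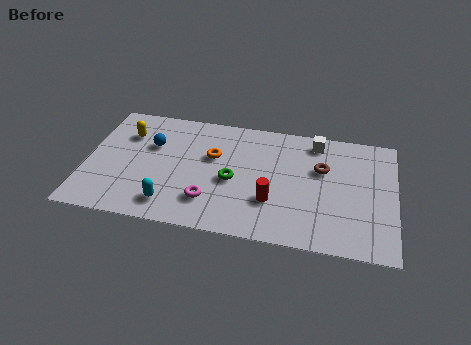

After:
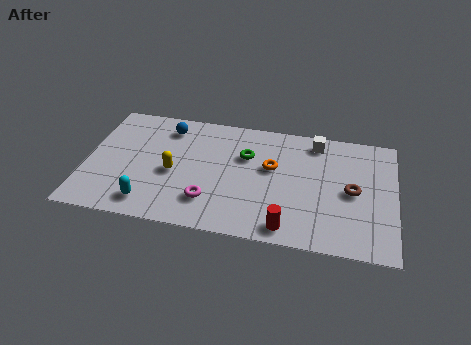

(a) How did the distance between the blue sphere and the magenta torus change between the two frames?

+0.7

The distance was about 3.9 in the first image and 4.6 in the second, so they moved 0.7 units further apart.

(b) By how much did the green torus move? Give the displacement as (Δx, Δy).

(0.5, 1.6)

The green torus started near (6.2, 3.2) and ended near (6.7, 4.8).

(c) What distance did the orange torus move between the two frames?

2.5

From (5.3, 4.5) to (7.8, 4.3), the orange torus covered √(2.5² + 0.2²) ≈ 2.5 units.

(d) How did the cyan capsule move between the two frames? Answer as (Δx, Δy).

(-0.9, -0.1)

The cyan capsule was at about (3.7, 1.3) and moved to about (2.8, 1.2).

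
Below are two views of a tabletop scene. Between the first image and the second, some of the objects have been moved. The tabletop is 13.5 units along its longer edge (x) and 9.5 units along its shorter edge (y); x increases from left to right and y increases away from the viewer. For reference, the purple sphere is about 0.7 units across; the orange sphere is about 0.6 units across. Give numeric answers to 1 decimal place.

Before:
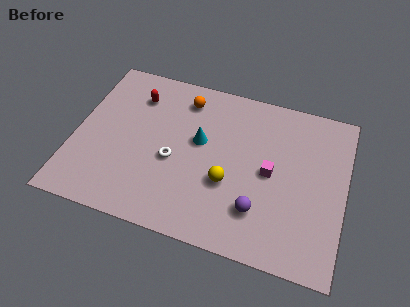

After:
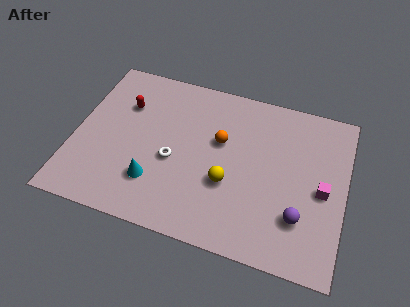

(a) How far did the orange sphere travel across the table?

2.8

From (5.2, 7.8) to (7.2, 5.8), the orange sphere covered √(2.0² + 2.0²) ≈ 2.8 units.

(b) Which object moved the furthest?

the cyan cone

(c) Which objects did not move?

the white torus and the yellow sphere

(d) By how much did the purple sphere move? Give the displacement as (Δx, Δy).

(2.0, 0.2)

The purple sphere was at about (9.4, 2.4) and moved to about (11.4, 2.6).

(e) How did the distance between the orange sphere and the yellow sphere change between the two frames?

-2.6

Before: roughly 5.0 units apart; after: 2.4. That's 2.6 units closer together.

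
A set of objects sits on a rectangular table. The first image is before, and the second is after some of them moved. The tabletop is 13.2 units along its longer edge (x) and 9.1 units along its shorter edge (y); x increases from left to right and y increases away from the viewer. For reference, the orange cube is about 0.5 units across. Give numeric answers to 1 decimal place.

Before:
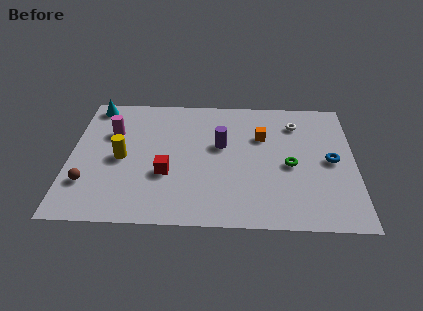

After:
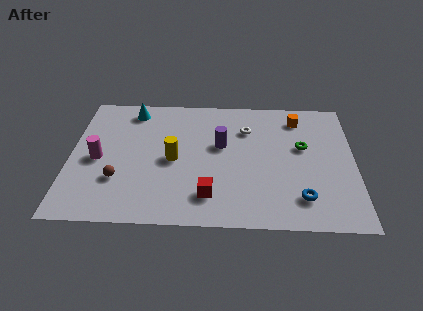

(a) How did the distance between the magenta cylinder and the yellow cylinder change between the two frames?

+1.6

The distance was about 1.9 in the first image and 3.5 in the second, so they moved 1.6 units further apart.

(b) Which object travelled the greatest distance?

the blue torus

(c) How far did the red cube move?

2.4

From (4.5, 3.3) to (6.5, 1.9), the red cube covered √(2.0² + 1.4²) ≈ 2.4 units.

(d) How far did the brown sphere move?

1.4

The brown sphere was near (0.9, 2.5) before and (2.3, 2.8) after, so it travelled √(1.4² + 0.3²) ≈ 1.4 units.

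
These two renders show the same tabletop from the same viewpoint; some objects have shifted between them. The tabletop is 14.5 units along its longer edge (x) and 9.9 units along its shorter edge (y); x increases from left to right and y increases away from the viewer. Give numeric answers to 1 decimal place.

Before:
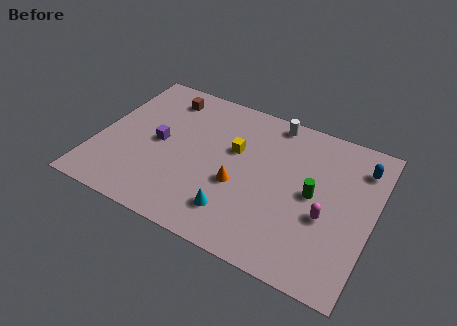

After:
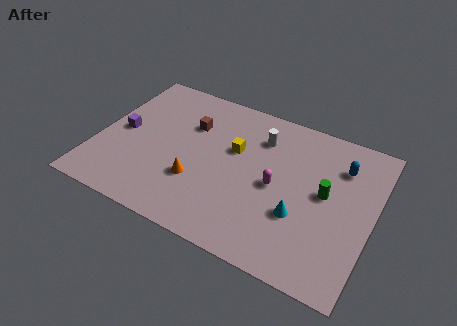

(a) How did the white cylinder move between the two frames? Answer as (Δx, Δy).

(-0.5, -1.4)

From the two frames, the white cylinder sits at roughly (8.8, 8.9) before and (8.3, 7.5) after.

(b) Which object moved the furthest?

the cyan cone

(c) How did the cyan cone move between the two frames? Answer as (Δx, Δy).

(3.2, 1.3)

From the two frames, the cyan cone sits at roughly (7.7, 2.1) before and (10.9, 3.4) after.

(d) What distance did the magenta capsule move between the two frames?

2.8

From (12.2, 3.9) to (9.5, 4.7), the magenta capsule covered √(2.7² + 0.8²) ≈ 2.8 units.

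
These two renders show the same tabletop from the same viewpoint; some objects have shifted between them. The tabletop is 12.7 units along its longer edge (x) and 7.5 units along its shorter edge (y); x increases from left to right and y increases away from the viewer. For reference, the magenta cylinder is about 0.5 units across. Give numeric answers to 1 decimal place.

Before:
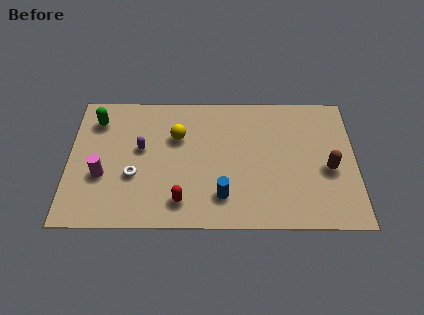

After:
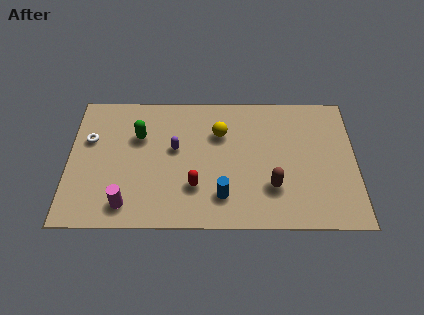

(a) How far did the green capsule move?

2.1

The green capsule was near (1.2, 5.9) before and (3.1, 5.0) after, so it travelled √(1.9² + 0.9²) ≈ 2.1 units.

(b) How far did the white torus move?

2.8

From (2.9, 2.8) to (0.9, 4.8), the white torus covered √(2.0² + 2.0²) ≈ 2.8 units.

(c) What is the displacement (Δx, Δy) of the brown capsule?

(-2.5, -1.0)

The brown capsule was at about (11.5, 3.2) and moved to about (9.0, 2.2).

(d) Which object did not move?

the blue cylinder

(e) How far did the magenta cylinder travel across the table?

1.9

The magenta cylinder was near (1.5, 2.8) before and (2.6, 1.2) after, so it travelled √(1.1² + 1.6²) ≈ 1.9 units.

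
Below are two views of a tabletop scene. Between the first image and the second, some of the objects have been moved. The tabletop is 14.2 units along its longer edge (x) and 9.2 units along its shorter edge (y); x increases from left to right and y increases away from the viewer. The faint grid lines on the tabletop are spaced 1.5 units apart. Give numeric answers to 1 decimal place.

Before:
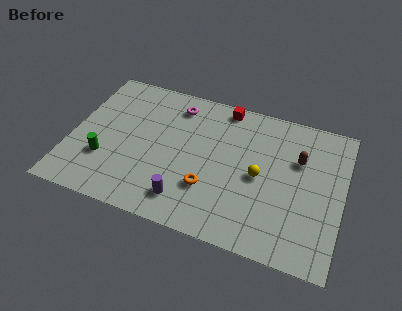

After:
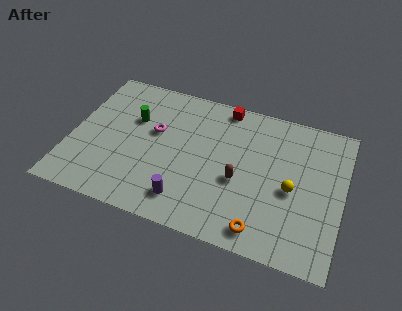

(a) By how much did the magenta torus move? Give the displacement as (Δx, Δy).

(-0.9, -2.1)

The magenta torus started near (5.2, 7.6) and ended near (4.3, 5.5).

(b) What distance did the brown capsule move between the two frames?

3.7

From (11.8, 6.1) to (8.9, 3.8), the brown capsule covered √(2.9² + 2.3²) ≈ 3.7 units.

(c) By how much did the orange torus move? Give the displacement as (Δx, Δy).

(2.9, -1.6)

The orange torus was at about (7.4, 2.8) and moved to about (10.3, 1.2).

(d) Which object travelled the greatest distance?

the brown capsule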